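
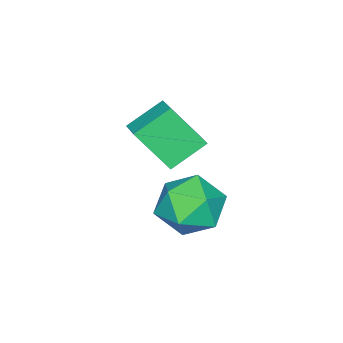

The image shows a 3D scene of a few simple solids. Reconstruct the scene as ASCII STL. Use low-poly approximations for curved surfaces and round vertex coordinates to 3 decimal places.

solid 
facet normal 0.139 0.112 0.984
outer loop
vertex -1.561 4.492 -0.712
vertex -2.374 3.667 -0.503
vertex -1.244 3.361 -0.628
endloop
endfacet
facet normal 0.739 0.253 0.624
outer loop
vertex -1.561 4.492 -0.712
vertex -1.244 3.361 -0.628
vertex -0.772 4.044 -1.464
endloop
endfacet
facet normal 0.601 0.782 0.165
outer loop
vertex -1.561 4.492 -0.712
vertex -0.772 4.044 -1.464
vertex -1.612 4.772 -1.855
endloop
endfacet
facet normal -0.084 0.967 0.241
outer loop
vertex -1.561 4.492 -0.712
vertex -1.612 4.772 -1.855
vertex -2.601 4.538 -1.261
endloop
endfacet
facet normal -0.370 0.553 0.746
outer loop
vertex -1.561 4.492 -0.712
vertex -2.601 4.538 -1.261
vertex -2.374 3.667 -0.503
endloop
endfacet
facet normal 0.912 -0.328 0.247
outer loop
vertex -0.772 4.044 -1.464
vertex -1.244 3.361 -0.628
vertex -1.099 2.942 -1.719
endloop
endfacet
facet normal -0.059 -0.555 0.829
outer loop
vertex -1.244 3.361 -0.628
vertex -2.374 3.667 -0.503
vertex -2.088 2.708 -1.125
endloop
endfacet
facet normal -0.881 0.158 0.446
outer loop
vertex -2.374 3.667 -0.503
vertex -2.601 4.538 -1.261
vertex -2.928 3.436 -1.516
endloop
endfacet
facet normal -0.420 0.827 -0.373
outer loop
vertex -2.601 4.538 -1.261
vertex -1.612 4.772 -1.855
vertex -2.456 4.119 -2.352
endloop
endfacet
facet normal 0.689 0.528 -0.497
outer loop
vertex -1.612 4.772 -1.855
vertex -0.772 4.044 -1.464
vertex -1.326 3.813 -2.477
endloop
endfacet
facet normal 0.084 -0.967 -0.241
outer loop
vertex -2.139 2.988 -2.268
vertex -1.099 2.942 -1.719
vertex -2.088 2.708 -1.125
endloop
endfacet
facet normal -0.601 -0.782 -0.165
outer loop
vertex -2.139 2.988 -2.268
vertex -2.088 2.708 -1.125
vertex -2.928 3.436 -1.516
endloop
endfacet
facet normal -0.739 -0.253 -0.624
outer loop
vertex -2.139 2.988 -2.268
vertex -2.928 3.436 -1.516
vertex -2.456 4.119 -2.352
endloop
endfacet
facet normal -0.139 -0.112 -0.984
outer loop
vertex -2.139 2.988 -2.268
vertex -2.456 4.119 -2.352
vertex -1.326 3.813 -2.477
endloop
endfacet
facet normal 0.370 -0.553 -0.746
outer loop
vertex -2.139 2.988 -2.268
vertex -1.326 3.813 -2.477
vertex -1.099 2.942 -1.719
endloop
endfacet
facet normal 0.420 -0.827 0.373
outer loop
vertex -2.088 2.708 -1.125
vertex -1.099 2.942 -1.719
vertex -1.244 3.361 -0.628
endloop
endfacet
facet normal -0.689 -0.528 0.497
outer loop
vertex -2.928 3.436 -1.516
vertex -2.088 2.708 -1.125
vertex -2.374 3.667 -0.503
endloop
endfacet
facet normal -0.912 0.328 -0.247
outer loop
vertex -2.456 4.119 -2.352
vertex -2.928 3.436 -1.516
vertex -2.601 4.538 -1.261
endloop
endfacet
facet normal 0.059 0.555 -0.829
outer loop
vertex -1.326 3.813 -2.477
vertex -2.456 4.119 -2.352
vertex -1.612 4.772 -1.855
endloop
endfacet
facet normal 0.881 -0.158 -0.446
outer loop
vertex -1.099 2.942 -1.719
vertex -1.326 3.813 -2.477
vertex -0.772 4.044 -1.464
endloop
endfacet
facet normal -0.736 0.429 0.524
outer loop
vertex -2.674 2.248 2.061
vertex -2.006 2.961 2.417
vertex -3.045 3.278 0.696
endloop
endfacet
facet normal -0.642 -0.686 -0.343
outer loop
vertex -2.014 2.679 -0.037
vertex -2.674 2.248 2.061
vertex -3.045 3.278 0.696
endloop
endfacet
facet normal -0.737 0.428 0.524
outer loop
vertex -3.045 3.278 0.696
vertex -2.006 2.961 2.417
vertex -2.378 3.991 1.052
endloop
endfacet
facet normal -0.213 0.588 -0.780
outer loop
vertex -2.378 3.991 1.052
vertex -2.014 2.679 -0.037
vertex -3.045 3.278 0.696
endloop
endfacet
facet normal 0.213 -0.589 0.780
outer loop
vertex -2.674 2.248 2.061
vertex -0.975 2.362 1.684
vertex -2.006 2.961 2.417
endloop
endfacet
facet normal -0.642 -0.686 -0.343
outer loop
vertex -1.642 1.649 1.328
vertex -2.674 2.248 2.061
vertex -2.014 2.679 -0.037
endloop
endfacet
facet normal 0.213 -0.588 0.780
outer loop
vertex -1.642 1.649 1.328
vertex -0.975 2.362 1.684
vertex -2.674 2.248 2.061
endloop
endfacet
facet normal 0.642 0.686 0.343
outer loop
vertex -2.006 2.961 2.417
vertex -0.975 2.362 1.684
vertex -2.378 3.991 1.052
endloop
endfacet
facet normal -0.212 0.589 -0.780
outer loop
vertex -1.346 3.392 0.319
vertex -2.014 2.679 -0.037
vertex -2.378 3.991 1.052
endloop
endfacet
facet normal 0.642 0.686 0.343
outer loop
vertex -2.378 3.991 1.052
vertex -0.975 2.362 1.684
vertex -1.346 3.392 0.319
endloop
endfacet
facet normal 0.736 -0.428 -0.524
outer loop
vertex -1.346 3.392 0.319
vertex -1.642 1.649 1.328
vertex -2.014 2.679 -0.037
endloop
endfacet
facet normal 0.737 -0.428 -0.523
outer loop
vertex -0.975 2.362 1.684
vertex -1.642 1.649 1.328
vertex -1.346 3.392 0.319
endloop
endfacet

endsolid


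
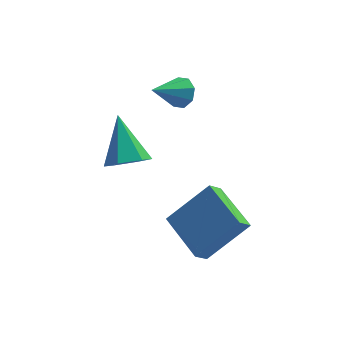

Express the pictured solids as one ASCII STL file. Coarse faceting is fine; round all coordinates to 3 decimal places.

solid 
facet normal 0.162 -0.692 -0.704
outer loop
vertex -0.503 -1.221 0.714
vertex -0.851 -1.797 1.2
vertex -1.319 -1.365 0.668
endloop
endfacet
facet normal -0.134 0.897 -0.422
outer loop
vertex -0.503 -1.221 0.714
vertex -1.319 -1.365 0.668
vertex -1.169 -0.443 2.58
endloop
endfacet
facet normal 0.163 -0.691 -0.704
outer loop
vertex -1.319 -1.365 0.668
vertex -0.851 -1.797 1.2
vertex -1.667 -1.942 1.154
endloop
endfacet
facet normal -0.895 0.426 -0.135
outer loop
vertex -1.319 -1.365 0.668
vertex -1.667 -1.942 1.154
vertex -1.169 -0.443 2.58
endloop
endfacet
facet normal 0.163 -0.691 -0.704
outer loop
vertex -1.667 -1.942 1.154
vertex -0.851 -1.797 1.2
vertex -1.199 -2.374 1.686
endloop
endfacet
facet normal -0.816 -0.232 0.529
outer loop
vertex -1.667 -1.942 1.154
vertex -1.199 -2.374 1.686
vertex -1.169 -0.443 2.58
endloop
endfacet
facet normal 0.163 -0.691 -0.704
outer loop
vertex -1.199 -2.374 1.686
vertex -0.851 -1.797 1.2
vertex -0.383 -2.229 1.732
endloop
endfacet
facet normal 0.024 -0.420 0.907
outer loop
vertex -1.199 -2.374 1.686
vertex -0.383 -2.229 1.732
vertex -1.169 -0.443 2.58
endloop
endfacet
facet normal 0.162 -0.692 -0.704
outer loop
vertex -0.383 -2.229 1.732
vertex -0.851 -1.797 1.2
vertex -0.035 -1.653 1.246
endloop
endfacet
facet normal 0.783 0.050 0.620
outer loop
vertex -0.383 -2.229 1.732
vertex -0.035 -1.653 1.246
vertex -1.169 -0.443 2.58
endloop
endfacet
facet normal 0.162 -0.692 -0.704
outer loop
vertex -0.035 -1.653 1.246
vertex -0.851 -1.797 1.2
vertex -0.503 -1.221 0.714
endloop
endfacet
facet normal 0.704 0.709 -0.044
outer loop
vertex -0.035 -1.653 1.246
vertex -0.503 -1.221 0.714
vertex -1.169 -0.443 2.58
endloop
endfacet
facet normal 0.712 0.472 -0.520
outer loop
vertex 1.437 0.799 2.225
vertex 1.053 1.348 2.198
vertex 1.517 1.114 2.621
endloop
endfacet
facet normal 0.355 -0.765 0.537
outer loop
vertex 1.437 0.799 2.225
vertex 1.517 1.114 2.621
vertex 0.007 0.652 2.962
endloop
endfacet
facet normal 0.712 0.473 -0.519
outer loop
vertex 1.517 1.114 2.621
vertex 1.053 1.348 2.198
vertex 1.325 1.566 2.77
endloop
endfacet
facet normal 0.272 -0.195 0.942
outer loop
vertex 1.517 1.114 2.621
vertex 1.325 1.566 2.77
vertex 0.007 0.652 2.962
endloop
endfacet
facet normal 0.712 0.473 -0.519
outer loop
vertex 1.325 1.566 2.77
vertex 1.053 1.348 2.198
vertex 0.974 1.89 2.584
endloop
endfacet
facet normal -0.132 0.382 0.915
outer loop
vertex 1.325 1.566 2.77
vertex 0.974 1.89 2.584
vertex 0.007 0.652 2.962
endloop
endfacet
facet normal 0.712 0.473 -0.519
outer loop
vertex 0.974 1.89 2.584
vertex 1.053 1.348 2.198
vertex 0.669 1.896 2.171
endloop
endfacet
facet normal -0.621 0.628 0.468
outer loop
vertex 0.974 1.89 2.584
vertex 0.669 1.896 2.171
vertex 0.007 0.652 2.962
endloop
endfacet
facet normal 0.711 0.473 -0.520
outer loop
vertex 0.669 1.896 2.171
vertex 1.053 1.348 2.198
vertex 0.589 1.581 1.775
endloop
endfacet
facet normal -0.908 0.398 -0.133
outer loop
vertex 0.669 1.896 2.171
vertex 0.589 1.581 1.775
vertex 0.007 0.652 2.962
endloop
endfacet
facet normal 0.711 0.473 -0.520
outer loop
vertex 0.589 1.581 1.775
vertex 1.053 1.348 2.198
vertex 0.781 1.129 1.626
endloop
endfacet
facet normal -0.824 -0.172 -0.539
outer loop
vertex 0.589 1.581 1.775
vertex 0.781 1.129 1.626
vertex 0.007 0.652 2.962
endloop
endfacet
facet normal 0.712 0.472 -0.519
outer loop
vertex 0.781 1.129 1.626
vertex 1.053 1.348 2.198
vertex 1.132 0.805 1.813
endloop
endfacet
facet normal -0.420 -0.750 -0.511
outer loop
vertex 0.781 1.129 1.626
vertex 1.132 0.805 1.813
vertex 0.007 0.652 2.962
endloop
endfacet
facet normal 0.712 0.472 -0.520
outer loop
vertex 1.132 0.805 1.813
vertex 1.053 1.348 2.198
vertex 1.437 0.799 2.225
endloop
endfacet
facet normal 0.069 -0.995 -0.065
outer loop
vertex 1.132 0.805 1.813
vertex 1.437 0.799 2.225
vertex 0.007 0.652 2.962
endloop
endfacet
facet normal -0.711 -0.202 -0.673
outer loop
vertex 1.346 -3.689 -2.26
vertex 0.416 -2.007 -1.783
vertex 1.764 -3.299 -2.819
endloop
endfacet
facet normal 0.470 -0.849 -0.241
outer loop
vertex 3.264 -2.873 -1.397
vertex 1.346 -3.689 -2.26
vertex 1.764 -3.299 -2.819
endloop
endfacet
facet normal -0.711 -0.202 -0.673
outer loop
vertex 1.764 -3.299 -2.819
vertex 0.416 -2.007 -1.783
vertex 0.834 -1.617 -2.342
endloop
endfacet
facet normal 0.524 0.488 -0.699
outer loop
vertex 0.834 -1.617 -2.342
vertex 3.264 -2.873 -1.397
vertex 1.764 -3.299 -2.819
endloop
endfacet
facet normal -0.524 -0.488 0.699
outer loop
vertex 1.346 -3.689 -2.26
vertex 1.916 -1.581 -0.361
vertex 0.416 -2.007 -1.783
endloop
endfacet
facet normal 0.470 -0.849 -0.241
outer loop
vertex 2.846 -3.263 -0.838
vertex 1.346 -3.689 -2.26
vertex 3.264 -2.873 -1.397
endloop
endfacet
facet normal -0.524 -0.488 0.699
outer loop
vertex 2.846 -3.263 -0.838
vertex 1.916 -1.581 -0.361
vertex 1.346 -3.689 -2.26
endloop
endfacet
facet normal -0.470 0.849 0.241
outer loop
vertex 0.416 -2.007 -1.783
vertex 1.916 -1.581 -0.361
vertex 0.834 -1.617 -2.342
endloop
endfacet
facet normal 0.524 0.488 -0.699
outer loop
vertex 2.334 -1.191 -0.92
vertex 3.264 -2.873 -1.397
vertex 0.834 -1.617 -2.342
endloop
endfacet
facet normal -0.470 0.849 0.241
outer loop
vertex 0.834 -1.617 -2.342
vertex 1.916 -1.581 -0.361
vertex 2.334 -1.191 -0.92
endloop
endfacet
facet normal 0.711 0.202 0.673
outer loop
vertex 2.334 -1.191 -0.92
vertex 2.846 -3.263 -0.838
vertex 3.264 -2.873 -1.397
endloop
endfacet
facet normal 0.711 0.202 0.673
outer loop
vertex 1.916 -1.581 -0.361
vertex 2.846 -3.263 -0.838
vertex 2.334 -1.191 -0.92
endloop
endfacet

endsolid


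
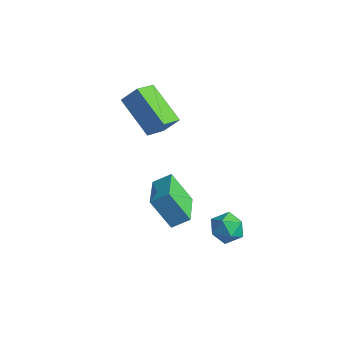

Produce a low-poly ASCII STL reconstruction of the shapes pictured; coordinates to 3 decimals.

solid 
facet normal -0.525 -0.384 -0.760
outer loop
vertex -1.706 2.045 1.347
vertex -3.271 2.232 2.334
vertex -1.837 2.991 0.96
endloop
endfacet
facet normal 0.842 -0.101 -0.531
outer loop
vertex -1.349 3.348 1.666
vertex -1.706 2.045 1.347
vertex -1.837 2.991 0.96
endloop
endfacet
facet normal -0.525 -0.384 -0.760
outer loop
vertex -1.837 2.991 0.96
vertex -3.271 2.232 2.334
vertex -3.402 3.178 1.947
endloop
endfacet
facet normal -0.127 0.918 -0.376
outer loop
vertex -3.402 3.178 1.947
vertex -1.349 3.348 1.666
vertex -1.837 2.991 0.96
endloop
endfacet
facet normal 0.127 -0.918 0.376
outer loop
vertex -1.706 2.045 1.347
vertex -2.783 2.589 3.04
vertex -3.271 2.232 2.334
endloop
endfacet
facet normal 0.842 -0.101 -0.531
outer loop
vertex -1.218 2.402 2.053
vertex -1.706 2.045 1.347
vertex -1.349 3.348 1.666
endloop
endfacet
facet normal 0.127 -0.918 0.376
outer loop
vertex -1.218 2.402 2.053
vertex -2.783 2.589 3.04
vertex -1.706 2.045 1.347
endloop
endfacet
facet normal -0.842 0.101 0.531
outer loop
vertex -3.271 2.232 2.334
vertex -2.783 2.589 3.04
vertex -3.402 3.178 1.947
endloop
endfacet
facet normal -0.127 0.918 -0.376
outer loop
vertex -2.914 3.535 2.653
vertex -1.349 3.348 1.666
vertex -3.402 3.178 1.947
endloop
endfacet
facet normal -0.842 0.101 0.531
outer loop
vertex -3.402 3.178 1.947
vertex -2.783 2.589 3.04
vertex -2.914 3.535 2.653
endloop
endfacet
facet normal 0.525 0.384 0.760
outer loop
vertex -2.914 3.535 2.653
vertex -1.218 2.402 2.053
vertex -1.349 3.348 1.666
endloop
endfacet
facet normal 0.525 0.384 0.760
outer loop
vertex -2.783 2.589 3.04
vertex -1.218 2.402 2.053
vertex -2.914 3.535 2.653
endloop
endfacet
facet normal -0.510 -0.230 0.829
outer loop
vertex -0.347 1.789 -1.028
vertex -1.456 3.018 -1.369
vertex -0.803 1.259 -1.456
endloop
endfacet
facet normal 0.656 -0.727 0.201
outer loop
vertex -0.044 1.602 -2.691
vertex -0.347 1.789 -1.028
vertex -0.803 1.259 -1.456
endloop
endfacet
facet normal -0.510 -0.230 0.829
outer loop
vertex -0.803 1.259 -1.456
vertex -1.456 3.018 -1.369
vertex -1.912 2.488 -1.797
endloop
endfacet
facet normal -0.556 -0.647 -0.522
outer loop
vertex -1.912 2.488 -1.797
vertex -0.044 1.602 -2.691
vertex -0.803 1.259 -1.456
endloop
endfacet
facet normal 0.556 0.647 0.522
outer loop
vertex -0.347 1.789 -1.028
vertex -0.697 3.361 -2.604
vertex -1.456 3.018 -1.369
endloop
endfacet
facet normal 0.656 -0.727 0.201
outer loop
vertex 0.412 2.132 -2.263
vertex -0.347 1.789 -1.028
vertex -0.044 1.602 -2.691
endloop
endfacet
facet normal 0.556 0.647 0.522
outer loop
vertex 0.412 2.132 -2.263
vertex -0.697 3.361 -2.604
vertex -0.347 1.789 -1.028
endloop
endfacet
facet normal -0.656 0.727 -0.201
outer loop
vertex -1.456 3.018 -1.369
vertex -0.697 3.361 -2.604
vertex -1.912 2.488 -1.797
endloop
endfacet
facet normal -0.556 -0.647 -0.522
outer loop
vertex -1.153 2.831 -3.032
vertex -0.044 1.602 -2.691
vertex -1.912 2.488 -1.797
endloop
endfacet
facet normal -0.656 0.727 -0.201
outer loop
vertex -1.912 2.488 -1.797
vertex -0.697 3.361 -2.604
vertex -1.153 2.831 -3.032
endloop
endfacet
facet normal 0.510 0.230 -0.829
outer loop
vertex -1.153 2.831 -3.032
vertex 0.412 2.132 -2.263
vertex -0.044 1.602 -2.691
endloop
endfacet
facet normal 0.510 0.230 -0.829
outer loop
vertex -0.697 3.361 -2.604
vertex 0.412 2.132 -2.263
vertex -1.153 2.831 -3.032
endloop
endfacet
facet normal -0.860 0.322 0.397
outer loop
vertex 1.061 3.17 -2.518
vertex 1.024 2.57 -2.112
vertex 1.362 3.16 -1.858
endloop
endfacet
facet normal -0.441 0.871 0.215
outer loop
vertex 1.061 3.17 -2.518
vertex 1.362 3.16 -1.858
vertex 1.711 3.473 -2.411
endloop
endfacet
facet normal -0.303 0.821 -0.484
outer loop
vertex 1.061 3.17 -2.518
vertex 1.711 3.473 -2.411
vertex 1.589 3.077 -3.007
endloop
endfacet
facet normal -0.636 0.242 -0.733
outer loop
vertex 1.061 3.17 -2.518
vertex 1.589 3.077 -3.007
vertex 1.164 2.519 -2.822
endloop
endfacet
facet normal -0.980 -0.067 -0.188
outer loop
vertex 1.061 3.17 -2.518
vertex 1.164 2.519 -2.822
vertex 1.024 2.57 -2.112
endloop
endfacet
facet normal 0.175 0.805 0.566
outer loop
vertex 1.711 3.473 -2.411
vertex 1.362 3.16 -1.858
vertex 2.076 3.061 -1.938
endloop
endfacet
facet normal -0.502 -0.083 0.861
outer loop
vertex 1.362 3.16 -1.858
vertex 1.024 2.57 -2.112
vertex 1.651 2.503 -1.753
endloop
endfacet
facet normal -0.695 -0.714 -0.086
outer loop
vertex 1.024 2.57 -2.112
vertex 1.164 2.519 -2.822
vertex 1.529 2.107 -2.349
endloop
endfacet
facet normal -0.138 -0.215 -0.967
outer loop
vertex 1.164 2.519 -2.822
vertex 1.589 3.077 -3.007
vertex 1.878 2.42 -2.902
endloop
endfacet
facet normal 0.399 0.724 -0.563
outer loop
vertex 1.589 3.077 -3.007
vertex 1.711 3.473 -2.411
vertex 2.216 3.01 -2.648
endloop
endfacet
facet normal 0.636 -0.242 0.733
outer loop
vertex 2.179 2.41 -2.242
vertex 2.076 3.061 -1.938
vertex 1.651 2.503 -1.753
endloop
endfacet
facet normal 0.303 -0.821 0.484
outer loop
vertex 2.179 2.41 -2.242
vertex 1.651 2.503 -1.753
vertex 1.529 2.107 -2.349
endloop
endfacet
facet normal 0.441 -0.871 -0.215
outer loop
vertex 2.179 2.41 -2.242
vertex 1.529 2.107 -2.349
vertex 1.878 2.42 -2.902
endloop
endfacet
facet normal 0.860 -0.322 -0.397
outer loop
vertex 2.179 2.41 -2.242
vertex 1.878 2.42 -2.902
vertex 2.216 3.01 -2.648
endloop
endfacet
facet normal 0.980 0.067 0.188
outer loop
vertex 2.179 2.41 -2.242
vertex 2.216 3.01 -2.648
vertex 2.076 3.061 -1.938
endloop
endfacet
facet normal 0.138 0.215 0.967
outer loop
vertex 1.651 2.503 -1.753
vertex 2.076 3.061 -1.938
vertex 1.362 3.16 -1.858
endloop
endfacet
facet normal -0.399 -0.724 0.563
outer loop
vertex 1.529 2.107 -2.349
vertex 1.651 2.503 -1.753
vertex 1.024 2.57 -2.112
endloop
endfacet
facet normal -0.175 -0.805 -0.566
outer loop
vertex 1.878 2.42 -2.902
vertex 1.529 2.107 -2.349
vertex 1.164 2.519 -2.822
endloop
endfacet
facet normal 0.502 0.083 -0.861
outer loop
vertex 2.216 3.01 -2.648
vertex 1.878 2.42 -2.902
vertex 1.589 3.077 -3.007
endloop
endfacet
facet normal 0.695 0.714 0.086
outer loop
vertex 2.076 3.061 -1.938
vertex 2.216 3.01 -2.648
vertex 1.711 3.473 -2.411
endloop
endfacet

endsolid


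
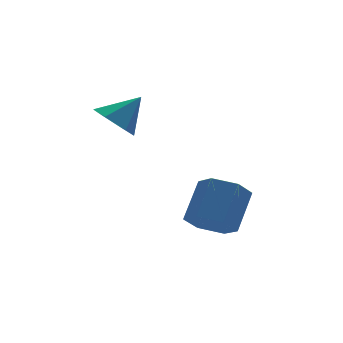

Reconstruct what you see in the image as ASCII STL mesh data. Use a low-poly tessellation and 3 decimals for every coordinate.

solid 
facet normal -0.710 -0.017 -0.704
outer loop
vertex -0.814 -0.332 1.161
vertex -1.477 0.125 1.819
vertex -0.876 0.705 1.199
endloop
endfacet
facet normal 0.954 0.068 -0.293
outer loop
vertex -0.814 -0.332 1.161
vertex -0.876 0.705 1.199
vertex -0.283 0.155 3.001
endloop
endfacet
facet normal -0.710 -0.017 -0.704
outer loop
vertex -0.876 0.705 1.199
vertex -1.477 0.125 1.819
vertex -1.539 1.163 1.857
endloop
endfacet
facet normal 0.599 0.799 0.047
outer loop
vertex -0.876 0.705 1.199
vertex -1.539 1.163 1.857
vertex -0.283 0.155 3.001
endloop
endfacet
facet normal -0.710 -0.017 -0.704
outer loop
vertex -1.539 1.163 1.857
vertex -1.477 0.125 1.819
vertex -2.14 0.583 2.477
endloop
endfacet
facet normal -0.019 0.739 0.673
outer loop
vertex -1.539 1.163 1.857
vertex -2.14 0.583 2.477
vertex -0.283 0.155 3.001
endloop
endfacet
facet normal -0.710 -0.017 -0.704
outer loop
vertex -2.14 0.583 2.477
vertex -1.477 0.125 1.819
vertex -2.077 -0.455 2.439
endloop
endfacet
facet normal -0.282 -0.052 0.958
outer loop
vertex -2.14 0.583 2.477
vertex -2.077 -0.455 2.439
vertex -0.283 0.155 3.001
endloop
endfacet
facet normal -0.710 -0.017 -0.704
outer loop
vertex -2.077 -0.455 2.439
vertex -1.477 0.125 1.819
vertex -1.414 -0.912 1.781
endloop
endfacet
facet normal 0.073 -0.783 0.617
outer loop
vertex -2.077 -0.455 2.439
vertex -1.414 -0.912 1.781
vertex -0.283 0.155 3.001
endloop
endfacet
facet normal -0.710 -0.017 -0.704
outer loop
vertex -1.414 -0.912 1.781
vertex -1.477 0.125 1.819
vertex -0.814 -0.332 1.161
endloop
endfacet
facet normal 0.691 -0.723 -0.008
outer loop
vertex -1.414 -0.912 1.781
vertex -0.814 -0.332 1.161
vertex -0.283 0.155 3.001
endloop
endfacet
facet normal -0.533 -0.456 -0.713
outer loop
vertex 1.727 -3.204 -3.525
vertex 0.981 -3.49 -2.784
vertex 0.885 -2.544 -3.317
endloop
endfacet
facet normal 0.345 0.652 -0.675
outer loop
vertex 1.727 -3.204 -3.525
vertex 0.885 -2.544 -3.317
vertex 2.825 -2.265 -2.057
endloop
endfacet
facet normal 0.345 0.652 -0.675
outer loop
vertex 2.825 -2.265 -2.057
vertex 0.885 -2.544 -3.317
vertex 1.983 -1.605 -1.849
endloop
endfacet
facet normal 0.533 0.456 0.712
outer loop
vertex 2.825 -2.265 -2.057
vertex 1.983 -1.605 -1.849
vertex 2.079 -2.55 -1.316
endloop
endfacet
facet normal -0.533 -0.456 -0.713
outer loop
vertex 0.885 -2.544 -3.317
vertex 0.981 -3.49 -2.784
vertex 0.138 -2.83 -2.576
endloop
endfacet
facet normal -0.497 0.851 -0.173
outer loop
vertex 0.885 -2.544 -3.317
vertex 0.138 -2.83 -2.576
vertex 1.983 -1.605 -1.849
endloop
endfacet
facet normal -0.497 0.851 -0.172
outer loop
vertex 1.983 -1.605 -1.849
vertex 0.138 -2.83 -2.576
vertex 1.237 -1.891 -1.108
endloop
endfacet
facet normal 0.533 0.456 0.713
outer loop
vertex 1.983 -1.605 -1.849
vertex 1.237 -1.891 -1.108
vertex 2.079 -2.55 -1.316
endloop
endfacet
facet normal -0.533 -0.456 -0.712
outer loop
vertex 0.138 -2.83 -2.576
vertex 0.981 -3.49 -2.784
vertex 0.235 -3.775 -2.043
endloop
endfacet
facet normal -0.841 0.198 0.503
outer loop
vertex 0.138 -2.83 -2.576
vertex 0.235 -3.775 -2.043
vertex 1.237 -1.891 -1.108
endloop
endfacet
facet normal -0.841 0.198 0.503
outer loop
vertex 1.237 -1.891 -1.108
vertex 0.235 -3.775 -2.043
vertex 1.333 -2.836 -0.575
endloop
endfacet
facet normal 0.533 0.456 0.713
outer loop
vertex 1.237 -1.891 -1.108
vertex 1.333 -2.836 -0.575
vertex 2.079 -2.55 -1.316
endloop
endfacet
facet normal -0.533 -0.456 -0.712
outer loop
vertex 0.235 -3.775 -2.043
vertex 0.981 -3.49 -2.784
vertex 1.077 -4.435 -2.251
endloop
endfacet
facet normal -0.345 -0.652 0.675
outer loop
vertex 0.235 -3.775 -2.043
vertex 1.077 -4.435 -2.251
vertex 1.333 -2.836 -0.575
endloop
endfacet
facet normal -0.345 -0.652 0.675
outer loop
vertex 1.333 -2.836 -0.575
vertex 1.077 -4.435 -2.251
vertex 2.175 -3.496 -0.783
endloop
endfacet
facet normal 0.533 0.456 0.713
outer loop
vertex 1.333 -2.836 -0.575
vertex 2.175 -3.496 -0.783
vertex 2.079 -2.55 -1.316
endloop
endfacet
facet normal -0.533 -0.456 -0.713
outer loop
vertex 1.077 -4.435 -2.251
vertex 0.981 -3.49 -2.784
vertex 1.823 -4.149 -2.992
endloop
endfacet
facet normal 0.497 -0.850 0.172
outer loop
vertex 1.077 -4.435 -2.251
vertex 1.823 -4.149 -2.992
vertex 2.175 -3.496 -0.783
endloop
endfacet
facet normal 0.497 -0.851 0.172
outer loop
vertex 2.175 -3.496 -0.783
vertex 1.823 -4.149 -2.992
vertex 2.922 -3.21 -1.524
endloop
endfacet
facet normal 0.533 0.456 0.713
outer loop
vertex 2.175 -3.496 -0.783
vertex 2.922 -3.21 -1.524
vertex 2.079 -2.55 -1.316
endloop
endfacet
facet normal -0.533 -0.456 -0.713
outer loop
vertex 1.823 -4.149 -2.992
vertex 0.981 -3.49 -2.784
vertex 1.727 -3.204 -3.525
endloop
endfacet
facet normal 0.841 -0.198 -0.503
outer loop
vertex 1.823 -4.149 -2.992
vertex 1.727 -3.204 -3.525
vertex 2.922 -3.21 -1.524
endloop
endfacet
facet normal 0.841 -0.197 -0.503
outer loop
vertex 2.922 -3.21 -1.524
vertex 1.727 -3.204 -3.525
vertex 2.825 -2.265 -2.057
endloop
endfacet
facet normal 0.533 0.456 0.712
outer loop
vertex 2.922 -3.21 -1.524
vertex 2.825 -2.265 -2.057
vertex 2.079 -2.55 -1.316
endloop
endfacet

endsolid


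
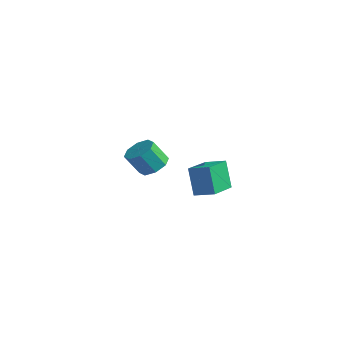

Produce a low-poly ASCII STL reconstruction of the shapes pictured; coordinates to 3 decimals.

solid 
facet normal -0.898 -0.317 -0.304
outer loop
vertex 2.332 -4.938 2.389
vertex 1.835 -2.996 1.836
vertex 3.002 -5.24 0.724
endloop
endfacet
facet normal 0.239 -0.934 0.266
outer loop
vertex 4.125 -4.844 1.104
vertex 2.332 -4.938 2.389
vertex 3.002 -5.24 0.724
endloop
endfacet
facet normal -0.898 -0.317 -0.304
outer loop
vertex 3.002 -5.24 0.724
vertex 1.835 -2.996 1.836
vertex 2.505 -3.298 0.171
endloop
endfacet
facet normal 0.368 -0.166 -0.915
outer loop
vertex 2.505 -3.298 0.171
vertex 4.125 -4.844 1.104
vertex 3.002 -5.24 0.724
endloop
endfacet
facet normal -0.368 0.166 0.915
outer loop
vertex 2.332 -4.938 2.389
vertex 2.958 -2.6 2.216
vertex 1.835 -2.996 1.836
endloop
endfacet
facet normal 0.239 -0.934 0.266
outer loop
vertex 3.455 -4.542 2.769
vertex 2.332 -4.938 2.389
vertex 4.125 -4.844 1.104
endloop
endfacet
facet normal -0.368 0.166 0.915
outer loop
vertex 3.455 -4.542 2.769
vertex 2.958 -2.6 2.216
vertex 2.332 -4.938 2.389
endloop
endfacet
facet normal -0.239 0.934 -0.266
outer loop
vertex 1.835 -2.996 1.836
vertex 2.958 -2.6 2.216
vertex 2.505 -3.298 0.171
endloop
endfacet
facet normal 0.368 -0.166 -0.915
outer loop
vertex 3.628 -2.902 0.551
vertex 4.125 -4.844 1.104
vertex 2.505 -3.298 0.171
endloop
endfacet
facet normal -0.239 0.934 -0.266
outer loop
vertex 2.505 -3.298 0.171
vertex 2.958 -2.6 2.216
vertex 3.628 -2.902 0.551
endloop
endfacet
facet normal 0.898 0.317 0.304
outer loop
vertex 3.628 -2.902 0.551
vertex 3.455 -4.542 2.769
vertex 4.125 -4.844 1.104
endloop
endfacet
facet normal 0.898 0.317 0.304
outer loop
vertex 2.958 -2.6 2.216
vertex 3.455 -4.542 2.769
vertex 3.628 -2.902 0.551
endloop
endfacet
facet normal 0.378 0.382 -0.844
outer loop
vertex -3.026 -0.562 -0.823
vertex -3.575 -1.203 -1.359
vertex -3.714 -0.279 -1.003
endloop
endfacet
facet normal 0.222 0.847 0.483
outer loop
vertex -3.026 -0.562 -0.823
vertex -3.714 -0.279 -1.003
vertex -3.635 -1.176 0.535
endloop
endfacet
facet normal 0.222 0.847 0.483
outer loop
vertex -3.635 -1.176 0.535
vertex -3.714 -0.279 -1.003
vertex -4.323 -0.893 0.355
endloop
endfacet
facet normal -0.378 -0.381 0.844
outer loop
vertex -3.635 -1.176 0.535
vertex -4.323 -0.893 0.355
vertex -4.185 -1.817 -0.001
endloop
endfacet
facet normal 0.379 0.382 -0.843
outer loop
vertex -3.714 -0.279 -1.003
vertex -3.575 -1.203 -1.359
vertex -4.32 -0.537 -1.392
endloop
endfacet
facet normal -0.478 0.861 0.175
outer loop
vertex -3.714 -0.279 -1.003
vertex -4.32 -0.537 -1.392
vertex -4.323 -0.893 0.355
endloop
endfacet
facet normal -0.478 0.861 0.175
outer loop
vertex -4.323 -0.893 0.355
vertex -4.32 -0.537 -1.392
vertex -4.93 -1.151 -0.034
endloop
endfacet
facet normal -0.378 -0.381 0.843
outer loop
vertex -4.323 -0.893 0.355
vertex -4.93 -1.151 -0.034
vertex -4.185 -1.817 -0.001
endloop
endfacet
facet normal 0.378 0.381 -0.844
outer loop
vertex -4.32 -0.537 -1.392
vertex -3.575 -1.203 -1.359
vertex -4.491 -1.185 -1.761
endloop
endfacet
facet normal -0.898 0.371 -0.236
outer loop
vertex -4.32 -0.537 -1.392
vertex -4.491 -1.185 -1.761
vertex -4.93 -1.151 -0.034
endloop
endfacet
facet normal -0.899 0.370 -0.236
outer loop
vertex -4.93 -1.151 -0.034
vertex -4.491 -1.185 -1.761
vertex -5.1 -1.799 -0.404
endloop
endfacet
facet normal -0.379 -0.382 0.843
outer loop
vertex -4.93 -1.151 -0.034
vertex -5.1 -1.799 -0.404
vertex -4.185 -1.817 -0.001
endloop
endfacet
facet normal 0.378 0.381 -0.844
outer loop
vertex -4.491 -1.185 -1.761
vertex -3.575 -1.203 -1.359
vertex -4.125 -1.844 -1.895
endloop
endfacet
facet normal -0.793 -0.337 -0.508
outer loop
vertex -4.491 -1.185 -1.761
vertex -4.125 -1.844 -1.895
vertex -5.1 -1.799 -0.404
endloop
endfacet
facet normal -0.792 -0.338 -0.508
outer loop
vertex -5.1 -1.799 -0.404
vertex -4.125 -1.844 -1.895
vertex -4.734 -2.458 -0.537
endloop
endfacet
facet normal -0.379 -0.381 0.843
outer loop
vertex -5.1 -1.799 -0.404
vertex -4.734 -2.458 -0.537
vertex -4.185 -1.817 -0.001
endloop
endfacet
facet normal 0.378 0.381 -0.844
outer loop
vertex -4.125 -1.844 -1.895
vertex -3.575 -1.203 -1.359
vertex -3.437 -2.127 -1.715
endloop
endfacet
facet normal -0.222 -0.847 -0.483
outer loop
vertex -4.125 -1.844 -1.895
vertex -3.437 -2.127 -1.715
vertex -4.734 -2.458 -0.537
endloop
endfacet
facet normal -0.222 -0.847 -0.483
outer loop
vertex -4.734 -2.458 -0.537
vertex -3.437 -2.127 -1.715
vertex -4.046 -2.741 -0.357
endloop
endfacet
facet normal -0.378 -0.382 0.844
outer loop
vertex -4.734 -2.458 -0.537
vertex -4.046 -2.741 -0.357
vertex -4.185 -1.817 -0.001
endloop
endfacet
facet normal 0.378 0.381 -0.843
outer loop
vertex -3.437 -2.127 -1.715
vertex -3.575 -1.203 -1.359
vertex -2.83 -1.869 -1.326
endloop
endfacet
facet normal 0.478 -0.861 -0.175
outer loop
vertex -3.437 -2.127 -1.715
vertex -2.83 -1.869 -1.326
vertex -4.046 -2.741 -0.357
endloop
endfacet
facet normal 0.478 -0.861 -0.174
outer loop
vertex -4.046 -2.741 -0.357
vertex -2.83 -1.869 -1.326
vertex -3.44 -2.483 0.032
endloop
endfacet
facet normal -0.379 -0.382 0.843
outer loop
vertex -4.046 -2.741 -0.357
vertex -3.44 -2.483 0.032
vertex -4.185 -1.817 -0.001
endloop
endfacet
facet normal 0.379 0.382 -0.843
outer loop
vertex -2.83 -1.869 -1.326
vertex -3.575 -1.203 -1.359
vertex -2.66 -1.221 -0.956
endloop
endfacet
facet normal 0.898 -0.370 0.236
outer loop
vertex -2.83 -1.869 -1.326
vertex -2.66 -1.221 -0.956
vertex -3.44 -2.483 0.032
endloop
endfacet
facet normal 0.898 -0.371 0.235
outer loop
vertex -3.44 -2.483 0.032
vertex -2.66 -1.221 -0.956
vertex -3.269 -1.835 0.401
endloop
endfacet
facet normal -0.378 -0.381 0.844
outer loop
vertex -3.44 -2.483 0.032
vertex -3.269 -1.835 0.401
vertex -4.185 -1.817 -0.001
endloop
endfacet
facet normal 0.379 0.381 -0.843
outer loop
vertex -2.66 -1.221 -0.956
vertex -3.575 -1.203 -1.359
vertex -3.026 -0.562 -0.823
endloop
endfacet
facet normal 0.792 0.337 0.508
outer loop
vertex -2.66 -1.221 -0.956
vertex -3.026 -0.562 -0.823
vertex -3.269 -1.835 0.401
endloop
endfacet
facet normal 0.793 0.337 0.508
outer loop
vertex -3.269 -1.835 0.401
vertex -3.026 -0.562 -0.823
vertex -3.635 -1.176 0.535
endloop
endfacet
facet normal -0.378 -0.381 0.844
outer loop
vertex -3.269 -1.835 0.401
vertex -3.635 -1.176 0.535
vertex -4.185 -1.817 -0.001
endloop
endfacet

endsolid


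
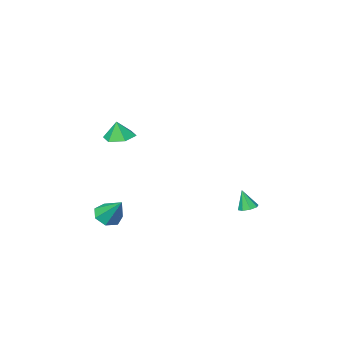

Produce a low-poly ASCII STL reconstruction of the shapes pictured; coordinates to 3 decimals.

solid 
facet normal 0.066 -0.653 -0.754
outer loop
vertex 4.333 -3.102 -3.61
vertex 3.826 -3.667 -3.165
vertex 3.582 -3.038 -3.731
endloop
endfacet
facet normal 0.130 0.943 -0.306
outer loop
vertex 4.333 -3.102 -3.61
vertex 3.582 -3.038 -3.731
vertex 3.694 -2.393 -1.695
endloop
endfacet
facet normal 0.067 -0.653 -0.755
outer loop
vertex 3.582 -3.038 -3.731
vertex 3.826 -3.667 -3.165
vertex 3.014 -3.448 -3.427
endloop
endfacet
facet normal -0.641 0.741 -0.199
outer loop
vertex 3.582 -3.038 -3.731
vertex 3.014 -3.448 -3.427
vertex 3.694 -2.393 -1.695
endloop
endfacet
facet normal 0.068 -0.653 -0.755
outer loop
vertex 3.014 -3.448 -3.427
vertex 3.826 -3.667 -3.165
vertex 3.057 -4.023 -2.926
endloop
endfacet
facet normal -0.948 0.166 0.271
outer loop
vertex 3.014 -3.448 -3.427
vertex 3.057 -4.023 -2.926
vertex 3.694 -2.393 -1.695
endloop
endfacet
facet normal 0.068 -0.653 -0.754
outer loop
vertex 3.057 -4.023 -2.926
vertex 3.826 -3.667 -3.165
vertex 3.679 -4.329 -2.605
endloop
endfacet
facet normal -0.560 -0.349 0.752
outer loop
vertex 3.057 -4.023 -2.926
vertex 3.679 -4.329 -2.605
vertex 3.694 -2.393 -1.695
endloop
endfacet
facet normal 0.067 -0.653 -0.754
outer loop
vertex 3.679 -4.329 -2.605
vertex 3.826 -3.667 -3.165
vertex 4.411 -4.137 -2.706
endloop
endfacet
facet normal 0.230 -0.415 0.880
outer loop
vertex 3.679 -4.329 -2.605
vertex 4.411 -4.137 -2.706
vertex 3.694 -2.393 -1.695
endloop
endfacet
facet normal 0.068 -0.653 -0.755
outer loop
vertex 4.411 -4.137 -2.706
vertex 3.826 -3.667 -3.165
vertex 4.702 -3.59 -3.153
endloop
endfacet
facet normal 0.829 0.016 0.559
outer loop
vertex 4.411 -4.137 -2.706
vertex 4.702 -3.59 -3.153
vertex 3.694 -2.393 -1.695
endloop
endfacet
facet normal 0.068 -0.654 -0.753
outer loop
vertex 4.702 -3.59 -3.153
vertex 3.826 -3.667 -3.165
vertex 4.333 -3.102 -3.61
endloop
endfacet
facet normal 0.783 0.621 0.031
outer loop
vertex 4.702 -3.59 -3.153
vertex 4.333 -3.102 -3.61
vertex 3.694 -2.393 -1.695
endloop
endfacet
facet normal -0.142 0.055 -0.988
outer loop
vertex 3.917 -3.926 2.794
vertex 3.239 -3.289 2.927
vertex 4.13 -3.01 2.814
endloop
endfacet
facet normal 0.867 -0.211 0.452
outer loop
vertex 3.917 -3.926 2.794
vertex 4.13 -3.01 2.814
vertex 3.401 -3.351 4.053
endloop
endfacet
facet normal -0.142 0.055 -0.988
outer loop
vertex 4.13 -3.01 2.814
vertex 3.239 -3.289 2.927
vertex 3.451 -2.373 2.947
endloop
endfacet
facet normal 0.634 0.565 0.528
outer loop
vertex 4.13 -3.01 2.814
vertex 3.451 -2.373 2.947
vertex 3.401 -3.351 4.053
endloop
endfacet
facet normal -0.143 0.055 -0.988
outer loop
vertex 3.451 -2.373 2.947
vertex 3.239 -3.289 2.927
vertex 2.561 -2.652 3.06
endloop
endfacet
facet normal -0.151 0.744 0.651
outer loop
vertex 3.451 -2.373 2.947
vertex 2.561 -2.652 3.06
vertex 3.401 -3.351 4.053
endloop
endfacet
facet normal -0.142 0.056 -0.988
outer loop
vertex 2.561 -2.652 3.06
vertex 3.239 -3.289 2.927
vertex 2.348 -3.567 3.039
endloop
endfacet
facet normal -0.702 0.147 0.697
outer loop
vertex 2.561 -2.652 3.06
vertex 2.348 -3.567 3.039
vertex 3.401 -3.351 4.053
endloop
endfacet
facet normal -0.142 0.055 -0.988
outer loop
vertex 2.348 -3.567 3.039
vertex 3.239 -3.289 2.927
vertex 3.027 -4.204 2.906
endloop
endfacet
facet normal -0.468 -0.629 0.620
outer loop
vertex 2.348 -3.567 3.039
vertex 3.027 -4.204 2.906
vertex 3.401 -3.351 4.053
endloop
endfacet
facet normal -0.142 0.056 -0.988
outer loop
vertex 3.027 -4.204 2.906
vertex 3.239 -3.289 2.927
vertex 3.917 -3.926 2.794
endloop
endfacet
facet normal 0.315 -0.808 0.498
outer loop
vertex 3.027 -4.204 2.906
vertex 3.917 -3.926 2.794
vertex 3.401 -3.351 4.053
endloop
endfacet
facet normal -0.136 0.286 -0.949
outer loop
vertex -3.49 -1.139 -3.769
vertex -4.052 -1.376 -3.76
vertex -3.812 -0.831 -3.63
endloop
endfacet
facet normal 0.708 0.531 0.465
outer loop
vertex -3.49 -1.139 -3.769
vertex -3.812 -0.831 -3.63
vertex -3.868 -1.764 -2.48
endloop
endfacet
facet normal -0.138 0.287 -0.948
outer loop
vertex -3.812 -0.831 -3.63
vertex -4.052 -1.376 -3.76
vertex -4.274 -0.842 -3.566
endloop
endfacet
facet normal 0.069 0.773 0.631
outer loop
vertex -3.812 -0.831 -3.63
vertex -4.274 -0.842 -3.566
vertex -3.868 -1.764 -2.48
endloop
endfacet
facet normal -0.135 0.288 -0.948
outer loop
vertex -4.274 -0.842 -3.566
vertex -4.052 -1.376 -3.76
vertex -4.607 -1.166 -3.617
endloop
endfacet
facet normal -0.583 0.499 0.641
outer loop
vertex -4.274 -0.842 -3.566
vertex -4.607 -1.166 -3.617
vertex -3.868 -1.764 -2.48
endloop
endfacet
facet normal -0.136 0.286 -0.948
outer loop
vertex -4.607 -1.166 -3.617
vertex -4.052 -1.376 -3.76
vertex -4.614 -1.613 -3.751
endloop
endfacet
facet normal -0.862 -0.133 0.490
outer loop
vertex -4.607 -1.166 -3.617
vertex -4.614 -1.613 -3.751
vertex -3.868 -1.764 -2.48
endloop
endfacet
facet normal -0.136 0.285 -0.949
outer loop
vertex -4.614 -1.613 -3.751
vertex -4.052 -1.376 -3.76
vertex -4.292 -1.922 -3.89
endloop
endfacet
facet normal -0.605 -0.750 0.266
outer loop
vertex -4.614 -1.613 -3.751
vertex -4.292 -1.922 -3.89
vertex -3.868 -1.764 -2.48
endloop
endfacet
facet normal -0.139 0.287 -0.948
outer loop
vertex -4.292 -1.922 -3.89
vertex -4.052 -1.376 -3.76
vertex -3.83 -1.91 -3.954
endloop
endfacet
facet normal 0.040 -0.994 0.100
outer loop
vertex -4.292 -1.922 -3.89
vertex -3.83 -1.91 -3.954
vertex -3.868 -1.764 -2.48
endloop
endfacet
facet normal -0.136 0.288 -0.948
outer loop
vertex -3.83 -1.91 -3.954
vertex -4.052 -1.376 -3.76
vertex -3.498 -1.586 -3.903
endloop
endfacet
facet normal 0.689 -0.720 0.089
outer loop
vertex -3.83 -1.91 -3.954
vertex -3.498 -1.586 -3.903
vertex -3.868 -1.764 -2.48
endloop
endfacet
facet normal -0.136 0.287 -0.948
outer loop
vertex -3.498 -1.586 -3.903
vertex -4.052 -1.376 -3.76
vertex -3.49 -1.139 -3.769
endloop
endfacet
facet normal 0.967 -0.089 0.240
outer loop
vertex -3.498 -1.586 -3.903
vertex -3.49 -1.139 -3.769
vertex -3.868 -1.764 -2.48
endloop
endfacet

endsolid


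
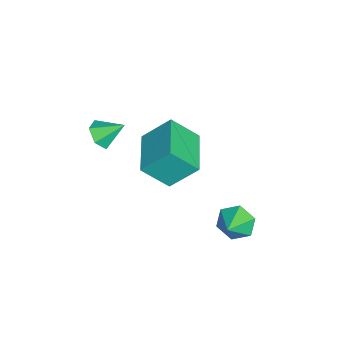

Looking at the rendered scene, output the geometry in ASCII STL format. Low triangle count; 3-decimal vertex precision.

solid 
facet normal 0.044 -0.792 -0.609
outer loop
vertex -1.418 -2.192 3.112
vertex -2.112 -2.101 2.943
vertex -1.601 -1.774 2.555
endloop
endfacet
facet normal 0.843 0.525 0.117
outer loop
vertex -1.418 -2.192 3.112
vertex -1.601 -1.774 2.555
vertex -2.168 -1.119 3.697
endloop
endfacet
facet normal 0.045 -0.792 -0.608
outer loop
vertex -1.601 -1.774 2.555
vertex -2.112 -2.101 2.943
vertex -2.295 -1.683 2.385
endloop
endfacet
facet normal 0.215 0.889 -0.403
outer loop
vertex -1.601 -1.774 2.555
vertex -2.295 -1.683 2.385
vertex -2.168 -1.119 3.697
endloop
endfacet
facet normal 0.045 -0.792 -0.608
outer loop
vertex -2.295 -1.683 2.385
vertex -2.112 -2.101 2.943
vertex -2.806 -2.01 2.773
endloop
endfacet
facet normal -0.648 0.720 -0.247
outer loop
vertex -2.295 -1.683 2.385
vertex -2.806 -2.01 2.773
vertex -2.168 -1.119 3.697
endloop
endfacet
facet normal 0.045 -0.792 -0.609
outer loop
vertex -2.806 -2.01 2.773
vertex -2.112 -2.101 2.943
vertex -2.623 -2.428 3.33
endloop
endfacet
facet normal -0.883 0.186 0.430
outer loop
vertex -2.806 -2.01 2.773
vertex -2.623 -2.428 3.33
vertex -2.168 -1.119 3.697
endloop
endfacet
facet normal 0.045 -0.792 -0.609
outer loop
vertex -2.623 -2.428 3.33
vertex -2.112 -2.101 2.943
vertex -1.929 -2.519 3.5
endloop
endfacet
facet normal -0.256 -0.177 0.950
outer loop
vertex -2.623 -2.428 3.33
vertex -1.929 -2.519 3.5
vertex -2.168 -1.119 3.697
endloop
endfacet
facet normal 0.044 -0.792 -0.609
outer loop
vertex -1.929 -2.519 3.5
vertex -2.112 -2.101 2.943
vertex -1.418 -2.192 3.112
endloop
endfacet
facet normal 0.608 -0.008 0.794
outer loop
vertex -1.929 -2.519 3.5
vertex -1.418 -2.192 3.112
vertex -2.168 -1.119 3.697
endloop
endfacet
facet normal -0.844 0.171 -0.509
outer loop
vertex -1.055 3.397 -2.278
vertex -1.48 3.503 -1.538
vertex -1.111 4.178 -1.923
endloop
endfacet
facet normal 0.896 0.235 -0.376
outer loop
vertex -1.055 3.397 -2.278
vertex -1.111 4.178 -1.923
vertex -0.46 3.297 -0.922
endloop
endfacet
facet normal -0.843 0.170 -0.510
outer loop
vertex -1.111 4.178 -1.923
vertex -1.48 3.503 -1.538
vertex -1.537 4.284 -1.183
endloop
endfacet
facet normal 0.620 0.743 0.251
outer loop
vertex -1.111 4.178 -1.923
vertex -1.537 4.284 -1.183
vertex -0.46 3.297 -0.922
endloop
endfacet
facet normal -0.843 0.170 -0.510
outer loop
vertex -1.537 4.284 -1.183
vertex -1.48 3.503 -1.538
vertex -1.906 3.609 -0.798
endloop
endfacet
facet normal 0.167 0.418 0.893
outer loop
vertex -1.537 4.284 -1.183
vertex -1.906 3.609 -0.798
vertex -0.46 3.297 -0.922
endloop
endfacet
facet normal -0.843 0.171 -0.510
outer loop
vertex -1.906 3.609 -0.798
vertex -1.48 3.503 -1.538
vertex -1.849 2.828 -1.154
endloop
endfacet
facet normal -0.012 -0.415 0.910
outer loop
vertex -1.906 3.609 -0.798
vertex -1.849 2.828 -1.154
vertex -0.46 3.297 -0.922
endloop
endfacet
facet normal -0.843 0.172 -0.509
outer loop
vertex -1.849 2.828 -1.154
vertex -1.48 3.503 -1.538
vertex -1.424 2.722 -1.894
endloop
endfacet
facet normal 0.264 -0.922 0.284
outer loop
vertex -1.849 2.828 -1.154
vertex -1.424 2.722 -1.894
vertex -0.46 3.297 -0.922
endloop
endfacet
facet normal -0.843 0.172 -0.509
outer loop
vertex -1.424 2.722 -1.894
vertex -1.48 3.503 -1.538
vertex -1.055 3.397 -2.278
endloop
endfacet
facet normal 0.718 -0.597 -0.359
outer loop
vertex -1.424 2.722 -1.894
vertex -1.055 3.397 -2.278
vertex -0.46 3.297 -0.922
endloop
endfacet
facet normal -0.989 -0.147 0.016
outer loop
vertex -4.503 0.365 1.881
vertex -4.693 1.525 0.723
vertex -4.344 -0.839 0.649
endloop
endfacet
facet normal 0.115 -0.703 0.702
outer loop
vertex -2.227 -0.525 0.617
vertex -4.503 0.365 1.881
vertex -4.344 -0.839 0.649
endloop
endfacet
facet normal -0.989 -0.146 0.015
outer loop
vertex -4.344 -0.839 0.649
vertex -4.693 1.525 0.723
vertex -4.533 0.321 -0.509
endloop
endfacet
facet normal 0.092 -0.696 -0.712
outer loop
vertex -4.533 0.321 -0.509
vertex -2.227 -0.525 0.617
vertex -4.344 -0.839 0.649
endloop
endfacet
facet normal -0.092 0.696 0.712
outer loop
vertex -4.503 0.365 1.881
vertex -2.576 1.839 0.691
vertex -4.693 1.525 0.723
endloop
endfacet
facet normal 0.115 -0.703 0.702
outer loop
vertex -2.387 0.679 1.849
vertex -4.503 0.365 1.881
vertex -2.227 -0.525 0.617
endloop
endfacet
facet normal -0.092 0.696 0.712
outer loop
vertex -2.387 0.679 1.849
vertex -2.576 1.839 0.691
vertex -4.503 0.365 1.881
endloop
endfacet
facet normal -0.115 0.703 -0.702
outer loop
vertex -4.693 1.525 0.723
vertex -2.576 1.839 0.691
vertex -4.533 0.321 -0.509
endloop
endfacet
facet normal 0.092 -0.696 -0.712
outer loop
vertex -2.417 0.635 -0.541
vertex -2.227 -0.525 0.617
vertex -4.533 0.321 -0.509
endloop
endfacet
facet normal -0.115 0.703 -0.702
outer loop
vertex -4.533 0.321 -0.509
vertex -2.576 1.839 0.691
vertex -2.417 0.635 -0.541
endloop
endfacet
facet normal 0.989 0.147 -0.015
outer loop
vertex -2.417 0.635 -0.541
vertex -2.387 0.679 1.849
vertex -2.227 -0.525 0.617
endloop
endfacet
facet normal 0.989 0.146 -0.015
outer loop
vertex -2.576 1.839 0.691
vertex -2.387 0.679 1.849
vertex -2.417 0.635 -0.541
endloop
endfacet

endsolid


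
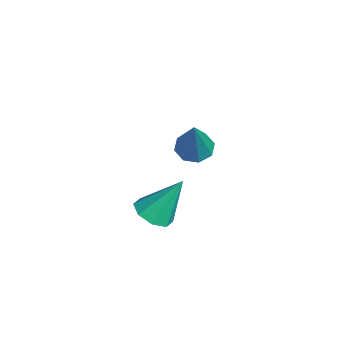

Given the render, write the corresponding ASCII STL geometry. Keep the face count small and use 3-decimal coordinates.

solid 
facet normal -0.045 -0.529 -0.847
outer loop
vertex 3.563 -2.37 -2.255
vertex 2.951 -2.693 -2.021
vertex 3.103 -2.091 -2.405
endloop
endfacet
facet normal 0.544 0.830 -0.123
outer loop
vertex 3.563 -2.37 -2.255
vertex 3.103 -2.091 -2.405
vertex 3.029 -1.767 -0.539
endloop
endfacet
facet normal -0.043 -0.530 -0.847
outer loop
vertex 3.103 -2.091 -2.405
vertex 2.951 -2.693 -2.021
vertex 2.554 -2.165 -2.331
endloop
endfacet
facet normal -0.155 0.972 -0.175
outer loop
vertex 3.103 -2.091 -2.405
vertex 2.554 -2.165 -2.331
vertex 3.029 -1.767 -0.539
endloop
endfacet
facet normal -0.044 -0.530 -0.847
outer loop
vertex 2.554 -2.165 -2.331
vertex 2.951 -2.693 -2.021
vertex 2.238 -2.548 -2.075
endloop
endfacet
facet normal -0.752 0.657 0.054
outer loop
vertex 2.554 -2.165 -2.331
vertex 2.238 -2.548 -2.075
vertex 3.029 -1.767 -0.539
endloop
endfacet
facet normal -0.044 -0.530 -0.847
outer loop
vertex 2.238 -2.548 -2.075
vertex 2.951 -2.693 -2.021
vertex 2.34 -3.016 -1.787
endloop
endfacet
facet normal -0.901 0.068 0.429
outer loop
vertex 2.238 -2.548 -2.075
vertex 2.34 -3.016 -1.787
vertex 3.029 -1.767 -0.539
endloop
endfacet
facet normal -0.045 -0.529 -0.847
outer loop
vertex 2.34 -3.016 -1.787
vertex 2.951 -2.693 -2.021
vertex 2.8 -3.295 -1.637
endloop
endfacet
facet normal -0.511 -0.450 0.732
outer loop
vertex 2.34 -3.016 -1.787
vertex 2.8 -3.295 -1.637
vertex 3.029 -1.767 -0.539
endloop
endfacet
facet normal -0.045 -0.529 -0.847
outer loop
vertex 2.8 -3.295 -1.637
vertex 2.951 -2.693 -2.021
vertex 3.349 -3.222 -1.712
endloop
endfacet
facet normal 0.186 -0.592 0.785
outer loop
vertex 2.8 -3.295 -1.637
vertex 3.349 -3.222 -1.712
vertex 3.029 -1.767 -0.539
endloop
endfacet
facet normal -0.044 -0.529 -0.848
outer loop
vertex 3.349 -3.222 -1.712
vertex 2.951 -2.693 -2.021
vertex 3.665 -2.838 -1.968
endloop
endfacet
facet normal 0.785 -0.275 0.556
outer loop
vertex 3.349 -3.222 -1.712
vertex 3.665 -2.838 -1.968
vertex 3.029 -1.767 -0.539
endloop
endfacet
facet normal -0.045 -0.529 -0.847
outer loop
vertex 3.665 -2.838 -1.968
vertex 2.951 -2.693 -2.021
vertex 3.563 -2.37 -2.255
endloop
endfacet
facet normal 0.932 0.314 0.180
outer loop
vertex 3.665 -2.838 -1.968
vertex 3.563 -2.37 -2.255
vertex 3.029 -1.767 -0.539
endloop
endfacet
facet normal -0.500 0.091 -0.861
outer loop
vertex -0.533 -0.652 -2.584
vertex -1.13 -0.702 -2.243
vertex -0.716 -0.182 -2.428
endloop
endfacet
facet normal 0.904 0.401 -0.148
outer loop
vertex -0.533 -0.652 -2.584
vertex -0.716 -0.182 -2.428
vertex -0.07 -0.898 -0.417
endloop
endfacet
facet normal -0.501 0.092 -0.861
outer loop
vertex -0.716 -0.182 -2.428
vertex -1.13 -0.702 -2.243
vertex -1.141 -0.017 -2.163
endloop
endfacet
facet normal 0.447 0.879 0.169
outer loop
vertex -0.716 -0.182 -2.428
vertex -1.141 -0.017 -2.163
vertex -0.07 -0.898 -0.417
endloop
endfacet
facet normal -0.502 0.092 -0.860
outer loop
vertex -1.141 -0.017 -2.163
vertex -1.13 -0.702 -2.243
vertex -1.56 -0.253 -1.944
endloop
endfacet
facet normal -0.187 0.826 0.532
outer loop
vertex -1.141 -0.017 -2.163
vertex -1.56 -0.253 -1.944
vertex -0.07 -0.898 -0.417
endloop
endfacet
facet normal -0.500 0.094 -0.861
outer loop
vertex -1.56 -0.253 -1.944
vertex -1.13 -0.702 -2.243
vertex -1.728 -0.752 -1.901
endloop
endfacet
facet normal -0.628 0.274 0.728
outer loop
vertex -1.56 -0.253 -1.944
vertex -1.728 -0.752 -1.901
vertex -0.07 -0.898 -0.417
endloop
endfacet
facet normal -0.500 0.093 -0.861
outer loop
vertex -1.728 -0.752 -1.901
vertex -1.13 -0.702 -2.243
vertex -1.545 -1.222 -2.058
endloop
endfacet
facet normal -0.616 -0.455 0.643
outer loop
vertex -1.728 -0.752 -1.901
vertex -1.545 -1.222 -2.058
vertex -0.07 -0.898 -0.417
endloop
endfacet
facet normal -0.500 0.093 -0.861
outer loop
vertex -1.545 -1.222 -2.058
vertex -1.13 -0.702 -2.243
vertex -1.119 -1.387 -2.323
endloop
endfacet
facet normal -0.158 -0.932 0.326
outer loop
vertex -1.545 -1.222 -2.058
vertex -1.119 -1.387 -2.323
vertex -0.07 -0.898 -0.417
endloop
endfacet
facet normal -0.500 0.093 -0.861
outer loop
vertex -1.119 -1.387 -2.323
vertex -1.13 -0.702 -2.243
vertex -0.7 -1.151 -2.541
endloop
endfacet
facet normal 0.476 -0.879 -0.037
outer loop
vertex -1.119 -1.387 -2.323
vertex -0.7 -1.151 -2.541
vertex -0.07 -0.898 -0.417
endloop
endfacet
facet normal -0.500 0.093 -0.861
outer loop
vertex -0.7 -1.151 -2.541
vertex -1.13 -0.702 -2.243
vertex -0.533 -0.652 -2.584
endloop
endfacet
facet normal 0.916 -0.327 -0.233
outer loop
vertex -0.7 -1.151 -2.541
vertex -0.533 -0.652 -2.584
vertex -0.07 -0.898 -0.417
endloop
endfacet

endsolid


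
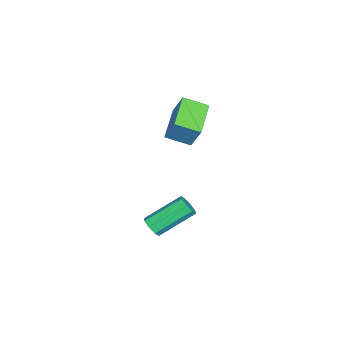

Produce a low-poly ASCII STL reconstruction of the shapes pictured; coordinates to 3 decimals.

solid 
facet normal 0.437 -0.715 -0.546
outer loop
vertex 2.824 -3.836 -3.824
vertex 2.558 -4.263 -3.478
vertex 2.407 -3.965 -3.989
endloop
endfacet
facet normal 0.102 0.643 -0.759
outer loop
vertex 2.824 -3.836 -3.824
vertex 2.407 -3.965 -3.989
vertex 1.868 -2.271 -2.627
endloop
endfacet
facet normal 0.103 0.643 -0.759
outer loop
vertex 1.868 -2.271 -2.627
vertex 2.407 -3.965 -3.989
vertex 1.451 -2.399 -2.792
endloop
endfacet
facet normal -0.436 0.715 0.547
outer loop
vertex 1.868 -2.271 -2.627
vertex 1.451 -2.399 -2.792
vertex 1.602 -2.697 -2.282
endloop
endfacet
facet normal 0.436 -0.715 -0.546
outer loop
vertex 2.407 -3.965 -3.989
vertex 2.558 -4.263 -3.478
vertex 2.078 -4.268 -3.855
endloop
endfacet
facet normal -0.560 0.260 -0.787
outer loop
vertex 2.407 -3.965 -3.989
vertex 2.078 -4.268 -3.855
vertex 1.451 -2.399 -2.792
endloop
endfacet
facet normal -0.560 0.259 -0.787
outer loop
vertex 1.451 -2.399 -2.792
vertex 2.078 -4.268 -3.855
vertex 1.122 -2.703 -2.658
endloop
endfacet
facet normal -0.437 0.714 0.547
outer loop
vertex 1.451 -2.399 -2.792
vertex 1.122 -2.703 -2.658
vertex 1.602 -2.697 -2.282
endloop
endfacet
facet normal 0.436 -0.716 -0.546
outer loop
vertex 2.078 -4.268 -3.855
vertex 2.558 -4.263 -3.478
vertex 2.03 -4.568 -3.5
endloop
endfacet
facet normal -0.894 -0.276 -0.354
outer loop
vertex 2.078 -4.268 -3.855
vertex 2.03 -4.568 -3.5
vertex 1.122 -2.703 -2.658
endloop
endfacet
facet normal -0.894 -0.276 -0.353
outer loop
vertex 1.122 -2.703 -2.658
vertex 2.03 -4.568 -3.5
vertex 1.075 -3.003 -2.304
endloop
endfacet
facet normal -0.437 0.714 0.547
outer loop
vertex 1.122 -2.703 -2.658
vertex 1.075 -3.003 -2.304
vertex 1.602 -2.697 -2.282
endloop
endfacet
facet normal 0.436 -0.715 -0.547
outer loop
vertex 2.03 -4.568 -3.5
vertex 2.558 -4.263 -3.478
vertex 2.292 -4.689 -3.133
endloop
endfacet
facet normal -0.704 -0.650 0.288
outer loop
vertex 2.03 -4.568 -3.5
vertex 2.292 -4.689 -3.133
vertex 1.075 -3.003 -2.304
endloop
endfacet
facet normal -0.705 -0.649 0.286
outer loop
vertex 1.075 -3.003 -2.304
vertex 2.292 -4.689 -3.133
vertex 1.336 -3.124 -1.936
endloop
endfacet
facet normal -0.438 0.715 0.545
outer loop
vertex 1.075 -3.003 -2.304
vertex 1.336 -3.124 -1.936
vertex 1.602 -2.697 -2.282
endloop
endfacet
facet normal 0.436 -0.715 -0.547
outer loop
vertex 2.292 -4.689 -3.133
vertex 2.558 -4.263 -3.478
vertex 2.709 -4.561 -2.968
endloop
endfacet
facet normal -0.103 -0.643 0.759
outer loop
vertex 2.292 -4.689 -3.133
vertex 2.709 -4.561 -2.968
vertex 1.336 -3.124 -1.936
endloop
endfacet
facet normal -0.102 -0.643 0.759
outer loop
vertex 1.336 -3.124 -1.936
vertex 2.709 -4.561 -2.968
vertex 1.753 -2.995 -1.771
endloop
endfacet
facet normal -0.437 0.715 0.546
outer loop
vertex 1.336 -3.124 -1.936
vertex 1.753 -2.995 -1.771
vertex 1.602 -2.697 -2.282
endloop
endfacet
facet normal 0.437 -0.714 -0.547
outer loop
vertex 2.709 -4.561 -2.968
vertex 2.558 -4.263 -3.478
vertex 3.038 -4.257 -3.102
endloop
endfacet
facet normal 0.560 -0.259 0.787
outer loop
vertex 2.709 -4.561 -2.968
vertex 3.038 -4.257 -3.102
vertex 1.753 -2.995 -1.771
endloop
endfacet
facet normal 0.560 -0.260 0.787
outer loop
vertex 1.753 -2.995 -1.771
vertex 3.038 -4.257 -3.102
vertex 2.082 -2.692 -1.905
endloop
endfacet
facet normal -0.436 0.715 0.546
outer loop
vertex 1.753 -2.995 -1.771
vertex 2.082 -2.692 -1.905
vertex 1.602 -2.697 -2.282
endloop
endfacet
facet normal 0.437 -0.714 -0.547
outer loop
vertex 3.038 -4.257 -3.102
vertex 2.558 -4.263 -3.478
vertex 3.085 -3.957 -3.456
endloop
endfacet
facet normal 0.894 0.276 0.353
outer loop
vertex 3.038 -4.257 -3.102
vertex 3.085 -3.957 -3.456
vertex 2.082 -2.692 -1.905
endloop
endfacet
facet normal 0.894 0.275 0.354
outer loop
vertex 2.082 -2.692 -1.905
vertex 3.085 -3.957 -3.456
vertex 2.13 -2.392 -2.26
endloop
endfacet
facet normal -0.436 0.716 0.546
outer loop
vertex 2.082 -2.692 -1.905
vertex 2.13 -2.392 -2.26
vertex 1.602 -2.697 -2.282
endloop
endfacet
facet normal 0.438 -0.715 -0.545
outer loop
vertex 3.085 -3.957 -3.456
vertex 2.558 -4.263 -3.478
vertex 2.824 -3.836 -3.824
endloop
endfacet
facet normal 0.705 0.649 -0.286
outer loop
vertex 3.085 -3.957 -3.456
vertex 2.824 -3.836 -3.824
vertex 2.13 -2.392 -2.26
endloop
endfacet
facet normal 0.703 0.650 -0.288
outer loop
vertex 2.13 -2.392 -2.26
vertex 2.824 -3.836 -3.824
vertex 1.868 -2.271 -2.627
endloop
endfacet
facet normal -0.436 0.715 0.547
outer loop
vertex 2.13 -2.392 -2.26
vertex 1.868 -2.271 -2.627
vertex 1.602 -2.697 -2.282
endloop
endfacet
facet normal -0.958 -0.028 0.286
outer loop
vertex -0.347 -3.458 3.945
vertex -0.529 -2.224 3.454
vertex -0.719 -4.03 2.643
endloop
endfacet
facet normal 0.136 -0.921 0.366
outer loop
vertex 1.149 -3.976 2.086
vertex -0.347 -3.458 3.945
vertex -0.719 -4.03 2.643
endloop
endfacet
facet normal -0.958 -0.028 0.286
outer loop
vertex -0.719 -4.03 2.643
vertex -0.529 -2.224 3.454
vertex -0.901 -2.797 2.153
endloop
endfacet
facet normal -0.253 -0.389 -0.886
outer loop
vertex -0.901 -2.797 2.153
vertex 1.149 -3.976 2.086
vertex -0.719 -4.03 2.643
endloop
endfacet
facet normal 0.253 0.390 0.886
outer loop
vertex -0.347 -3.458 3.945
vertex 1.339 -2.17 2.897
vertex -0.529 -2.224 3.454
endloop
endfacet
facet normal 0.137 -0.920 0.366
outer loop
vertex 1.521 -3.403 3.387
vertex -0.347 -3.458 3.945
vertex 1.149 -3.976 2.086
endloop
endfacet
facet normal 0.253 0.389 0.886
outer loop
vertex 1.521 -3.403 3.387
vertex 1.339 -2.17 2.897
vertex -0.347 -3.458 3.945
endloop
endfacet
facet normal -0.136 0.920 -0.367
outer loop
vertex -0.529 -2.224 3.454
vertex 1.339 -2.17 2.897
vertex -0.901 -2.797 2.153
endloop
endfacet
facet normal -0.253 -0.390 -0.886
outer loop
vertex 0.967 -2.742 1.595
vertex 1.149 -3.976 2.086
vertex -0.901 -2.797 2.153
endloop
endfacet
facet normal -0.136 0.921 -0.366
outer loop
vertex -0.901 -2.797 2.153
vertex 1.339 -2.17 2.897
vertex 0.967 -2.742 1.595
endloop
endfacet
facet normal 0.958 0.027 -0.286
outer loop
vertex 0.967 -2.742 1.595
vertex 1.521 -3.403 3.387
vertex 1.149 -3.976 2.086
endloop
endfacet
facet normal 0.958 0.028 -0.286
outer loop
vertex 1.339 -2.17 2.897
vertex 1.521 -3.403 3.387
vertex 0.967 -2.742 1.595
endloop
endfacet

endsolid


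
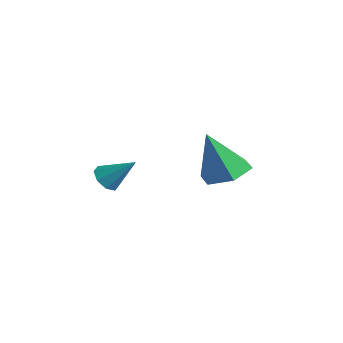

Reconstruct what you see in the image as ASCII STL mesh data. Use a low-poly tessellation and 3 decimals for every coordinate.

solid 
facet normal -0.597 -0.441 -0.670
outer loop
vertex -0.611 -1.509 2.697
vertex -1.085 -1.132 2.871
vertex -0.626 -1.1 2.441
endloop
endfacet
facet normal 0.966 -0.111 -0.234
outer loop
vertex -0.611 -1.509 2.697
vertex -0.626 -1.1 2.441
vertex -0.215 -0.488 3.849
endloop
endfacet
facet normal -0.597 -0.442 -0.670
outer loop
vertex -0.626 -1.1 2.441
vertex -1.085 -1.132 2.871
vertex -0.91 -0.711 2.437
endloop
endfacet
facet normal 0.727 0.526 -0.441
outer loop
vertex -0.626 -1.1 2.441
vertex -0.91 -0.711 2.437
vertex -0.215 -0.488 3.849
endloop
endfacet
facet normal -0.596 -0.443 -0.670
outer loop
vertex -0.91 -0.711 2.437
vertex -1.085 -1.132 2.871
vertex -1.297 -0.568 2.687
endloop
endfacet
facet normal 0.193 0.950 -0.245
outer loop
vertex -0.91 -0.711 2.437
vertex -1.297 -0.568 2.687
vertex -0.215 -0.488 3.849
endloop
endfacet
facet normal -0.596 -0.443 -0.670
outer loop
vertex -1.297 -0.568 2.687
vertex -1.085 -1.132 2.871
vertex -1.56 -0.756 3.045
endloop
endfacet
facet normal -0.326 0.914 0.241
outer loop
vertex -1.297 -0.568 2.687
vertex -1.56 -0.756 3.045
vertex -0.215 -0.488 3.849
endloop
endfacet
facet normal -0.596 -0.442 -0.670
outer loop
vertex -1.56 -0.756 3.045
vertex -1.085 -1.132 2.871
vertex -1.545 -1.164 3.301
endloop
endfacet
facet normal -0.524 0.439 0.730
outer loop
vertex -1.56 -0.756 3.045
vertex -1.545 -1.164 3.301
vertex -0.215 -0.488 3.849
endloop
endfacet
facet normal -0.596 -0.441 -0.671
outer loop
vertex -1.545 -1.164 3.301
vertex -1.085 -1.132 2.871
vertex -1.261 -1.554 3.305
endloop
endfacet
facet normal -0.286 -0.198 0.938
outer loop
vertex -1.545 -1.164 3.301
vertex -1.261 -1.554 3.305
vertex -0.215 -0.488 3.849
endloop
endfacet
facet normal -0.597 -0.440 -0.670
outer loop
vertex -1.261 -1.554 3.305
vertex -1.085 -1.132 2.871
vertex -0.874 -1.697 3.054
endloop
endfacet
facet normal 0.250 -0.623 0.741
outer loop
vertex -1.261 -1.554 3.305
vertex -0.874 -1.697 3.054
vertex -0.215 -0.488 3.849
endloop
endfacet
facet normal -0.596 -0.440 -0.671
outer loop
vertex -0.874 -1.697 3.054
vertex -1.085 -1.132 2.871
vertex -0.611 -1.509 2.697
endloop
endfacet
facet normal 0.768 -0.587 0.256
outer loop
vertex -0.874 -1.697 3.054
vertex -0.611 -1.509 2.697
vertex -0.215 -0.488 3.849
endloop
endfacet
facet normal 0.256 0.256 -0.932
outer loop
vertex 1.194 2.853 2.331
vertex 0.266 3.306 2.2
vertex 1.066 3.857 2.571
endloop
endfacet
facet normal 0.778 -0.050 0.626
outer loop
vertex 1.194 2.853 2.331
vertex 1.066 3.857 2.571
vertex -0.266 2.774 4.14
endloop
endfacet
facet normal 0.256 0.256 -0.932
outer loop
vertex 1.066 3.857 2.571
vertex 0.266 3.306 2.2
vertex 0.139 4.31 2.441
endloop
endfacet
facet normal 0.242 0.690 0.682
outer loop
vertex 1.066 3.857 2.571
vertex 0.139 4.31 2.441
vertex -0.266 2.774 4.14
endloop
endfacet
facet normal 0.256 0.256 -0.932
outer loop
vertex 0.139 4.31 2.441
vertex 0.266 3.306 2.2
vertex -0.661 3.758 2.07
endloop
endfacet
facet normal -0.639 0.640 0.426
outer loop
vertex 0.139 4.31 2.441
vertex -0.661 3.758 2.07
vertex -0.266 2.774 4.14
endloop
endfacet
facet normal 0.255 0.255 -0.933
outer loop
vertex -0.661 3.758 2.07
vertex 0.266 3.306 2.2
vertex -0.534 2.754 1.83
endloop
endfacet
facet normal -0.982 -0.152 0.115
outer loop
vertex -0.661 3.758 2.07
vertex -0.534 2.754 1.83
vertex -0.266 2.774 4.14
endloop
endfacet
facet normal 0.255 0.255 -0.933
outer loop
vertex -0.534 2.754 1.83
vertex 0.266 3.306 2.2
vertex 0.394 2.302 1.96
endloop
endfacet
facet normal -0.444 -0.894 0.059
outer loop
vertex -0.534 2.754 1.83
vertex 0.394 2.302 1.96
vertex -0.266 2.774 4.14
endloop
endfacet
facet normal 0.256 0.256 -0.932
outer loop
vertex 0.394 2.302 1.96
vertex 0.266 3.306 2.2
vertex 1.194 2.853 2.331
endloop
endfacet
facet normal 0.435 -0.844 0.314
outer loop
vertex 0.394 2.302 1.96
vertex 1.194 2.853 2.331
vertex -0.266 2.774 4.14
endloop
endfacet

endsolid


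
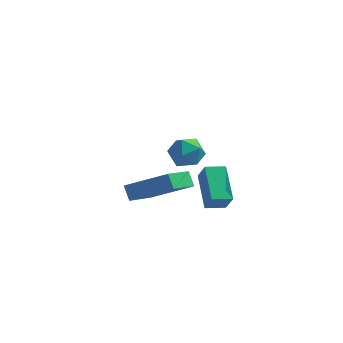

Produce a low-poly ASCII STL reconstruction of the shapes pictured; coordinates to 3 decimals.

solid 
facet normal -0.393 0.393 -0.831
outer loop
vertex -1.347 4.331 -2.207
vertex -0.561 4.828 -2.344
vertex -0.632 2.924 -3.21
endloop
endfacet
facet normal -0.836 -0.529 0.146
outer loop
vertex -0.199 2.492 -2.296
vertex -1.347 4.331 -2.207
vertex -0.632 2.924 -3.21
endloop
endfacet
facet normal -0.393 0.393 -0.831
outer loop
vertex -0.632 2.924 -3.21
vertex -0.561 4.828 -2.344
vertex 0.154 3.421 -3.347
endloop
endfacet
facet normal 0.382 -0.752 -0.537
outer loop
vertex 0.154 3.421 -3.347
vertex -0.199 2.492 -2.296
vertex -0.632 2.924 -3.21
endloop
endfacet
facet normal -0.382 0.752 0.537
outer loop
vertex -1.347 4.331 -2.207
vertex -0.128 4.396 -1.43
vertex -0.561 4.828 -2.344
endloop
endfacet
facet normal -0.836 -0.529 0.146
outer loop
vertex -0.914 3.899 -1.293
vertex -1.347 4.331 -2.207
vertex -0.199 2.492 -2.296
endloop
endfacet
facet normal -0.382 0.752 0.537
outer loop
vertex -0.914 3.899 -1.293
vertex -0.128 4.396 -1.43
vertex -1.347 4.331 -2.207
endloop
endfacet
facet normal 0.836 0.529 -0.146
outer loop
vertex -0.561 4.828 -2.344
vertex -0.128 4.396 -1.43
vertex 0.154 3.421 -3.347
endloop
endfacet
facet normal 0.382 -0.752 -0.537
outer loop
vertex 0.587 2.989 -2.433
vertex -0.199 2.492 -2.296
vertex 0.154 3.421 -3.347
endloop
endfacet
facet normal 0.836 0.529 -0.146
outer loop
vertex 0.154 3.421 -3.347
vertex -0.128 4.396 -1.43
vertex 0.587 2.989 -2.433
endloop
endfacet
facet normal 0.393 -0.393 0.831
outer loop
vertex 0.587 2.989 -2.433
vertex -0.914 3.899 -1.293
vertex -0.199 2.492 -2.296
endloop
endfacet
facet normal 0.393 -0.393 0.831
outer loop
vertex -0.128 4.396 -1.43
vertex -0.914 3.899 -1.293
vertex 0.587 2.989 -2.433
endloop
endfacet
facet normal -0.264 0.479 0.837
outer loop
vertex -0.801 -0.635 3.079
vertex -0.4 -1.194 3.525
vertex -0.01 -0.522 3.264
endloop
endfacet
facet normal -0.202 0.934 0.293
outer loop
vertex -0.801 -0.635 3.079
vertex -0.01 -0.522 3.264
vertex -0.285 -0.345 2.511
endloop
endfacet
facet normal -0.651 0.726 -0.221
outer loop
vertex -0.801 -0.635 3.079
vertex -0.285 -0.345 2.511
vertex -0.845 -0.909 2.308
endloop
endfacet
facet normal -0.990 0.140 0.007
outer loop
vertex -0.801 -0.635 3.079
vertex -0.845 -0.909 2.308
vertex -0.915 -1.434 2.934
endloop
endfacet
facet normal -0.751 -0.013 0.660
outer loop
vertex -0.801 -0.635 3.079
vertex -0.915 -1.434 2.934
vertex -0.4 -1.194 3.525
endloop
endfacet
facet normal 0.463 0.885 0.039
outer loop
vertex -0.285 -0.345 2.511
vertex -0.01 -0.522 3.264
vertex 0.435 -0.726 2.606
endloop
endfacet
facet normal 0.363 0.147 0.920
outer loop
vertex -0.01 -0.522 3.264
vertex -0.4 -1.194 3.525
vertex 0.365 -1.251 3.232
endloop
endfacet
facet normal -0.426 -0.646 0.633
outer loop
vertex -0.4 -1.194 3.525
vertex -0.915 -1.434 2.934
vertex -0.195 -1.815 3.029
endloop
endfacet
facet normal -0.812 -0.399 -0.426
outer loop
vertex -0.915 -1.434 2.934
vertex -0.845 -0.909 2.308
vertex -0.47 -1.638 2.276
endloop
endfacet
facet normal -0.263 0.547 -0.794
outer loop
vertex -0.845 -0.909 2.308
vertex -0.285 -0.345 2.511
vertex -0.08 -0.966 2.015
endloop
endfacet
facet normal 0.990 -0.140 -0.007
outer loop
vertex 0.321 -1.525 2.461
vertex 0.435 -0.726 2.606
vertex 0.365 -1.251 3.232
endloop
endfacet
facet normal 0.651 -0.726 0.221
outer loop
vertex 0.321 -1.525 2.461
vertex 0.365 -1.251 3.232
vertex -0.195 -1.815 3.029
endloop
endfacet
facet normal 0.202 -0.934 -0.293
outer loop
vertex 0.321 -1.525 2.461
vertex -0.195 -1.815 3.029
vertex -0.47 -1.638 2.276
endloop
endfacet
facet normal 0.264 -0.479 -0.837
outer loop
vertex 0.321 -1.525 2.461
vertex -0.47 -1.638 2.276
vertex -0.08 -0.966 2.015
endloop
endfacet
facet normal 0.751 0.013 -0.660
outer loop
vertex 0.321 -1.525 2.461
vertex -0.08 -0.966 2.015
vertex 0.435 -0.726 2.606
endloop
endfacet
facet normal 0.812 0.399 0.426
outer loop
vertex 0.365 -1.251 3.232
vertex 0.435 -0.726 2.606
vertex -0.01 -0.522 3.264
endloop
endfacet
facet normal 0.263 -0.547 0.794
outer loop
vertex -0.195 -1.815 3.029
vertex 0.365 -1.251 3.232
vertex -0.4 -1.194 3.525
endloop
endfacet
facet normal -0.463 -0.885 -0.039
outer loop
vertex -0.47 -1.638 2.276
vertex -0.195 -1.815 3.029
vertex -0.915 -1.434 2.934
endloop
endfacet
facet normal -0.363 -0.147 -0.920
outer loop
vertex -0.08 -0.966 2.015
vertex -0.47 -1.638 2.276
vertex -0.845 -0.909 2.308
endloop
endfacet
facet normal 0.426 0.646 -0.633
outer loop
vertex 0.435 -0.726 2.606
vertex -0.08 -0.966 2.015
vertex -0.285 -0.345 2.511
endloop
endfacet
facet normal -0.885 -0.091 -0.457
outer loop
vertex -3.147 0.483 -1.652
vertex -3.502 0.855 -1.039
vertex -2.838 2.395 -2.632
endloop
endfacet
facet normal 0.444 -0.464 -0.766
outer loop
vertex -0.998 2.585 -1.681
vertex -3.147 0.483 -1.652
vertex -2.838 2.395 -2.632
endloop
endfacet
facet normal -0.885 -0.091 -0.457
outer loop
vertex -2.838 2.395 -2.632
vertex -3.502 0.855 -1.039
vertex -3.193 2.766 -2.019
endloop
endfacet
facet normal 0.142 0.881 -0.451
outer loop
vertex -3.193 2.766 -2.019
vertex -0.998 2.585 -1.681
vertex -2.838 2.395 -2.632
endloop
endfacet
facet normal -0.143 -0.881 0.452
outer loop
vertex -3.147 0.483 -1.652
vertex -1.662 1.045 -0.088
vertex -3.502 0.855 -1.039
endloop
endfacet
facet normal 0.444 -0.465 -0.766
outer loop
vertex -1.307 0.674 -0.701
vertex -3.147 0.483 -1.652
vertex -0.998 2.585 -1.681
endloop
endfacet
facet normal -0.142 -0.881 0.451
outer loop
vertex -1.307 0.674 -0.701
vertex -1.662 1.045 -0.088
vertex -3.147 0.483 -1.652
endloop
endfacet
facet normal -0.444 0.465 0.766
outer loop
vertex -3.502 0.855 -1.039
vertex -1.662 1.045 -0.088
vertex -3.193 2.766 -2.019
endloop
endfacet
facet normal 0.142 0.881 -0.452
outer loop
vertex -1.353 2.957 -1.068
vertex -0.998 2.585 -1.681
vertex -3.193 2.766 -2.019
endloop
endfacet
facet normal -0.444 0.464 0.766
outer loop
vertex -3.193 2.766 -2.019
vertex -1.662 1.045 -0.088
vertex -1.353 2.957 -1.068
endloop
endfacet
facet normal 0.885 0.091 0.457
outer loop
vertex -1.353 2.957 -1.068
vertex -1.307 0.674 -0.701
vertex -0.998 2.585 -1.681
endloop
endfacet
facet normal 0.885 0.091 0.457
outer loop
vertex -1.662 1.045 -0.088
vertex -1.307 0.674 -0.701
vertex -1.353 2.957 -1.068
endloop
endfacet

endsolid


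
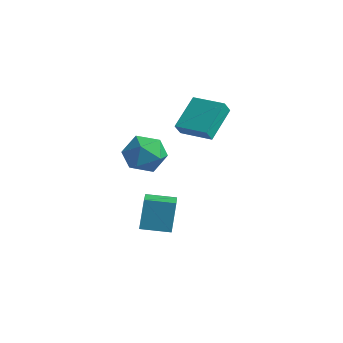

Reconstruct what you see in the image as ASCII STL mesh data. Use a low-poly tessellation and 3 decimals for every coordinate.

solid 
facet normal -0.992 -0.105 -0.063
outer loop
vertex -3.722 1.601 1.888
vertex -3.98 3.341 3.052
vertex -3.727 2.051 1.214
endloop
endfacet
facet normal 0.122 -0.825 -0.552
outer loop
vertex -1.94 2.239 1.328
vertex -3.722 1.601 1.888
vertex -3.727 2.051 1.214
endloop
endfacet
facet normal -0.993 -0.104 -0.064
outer loop
vertex -3.727 2.051 1.214
vertex -3.98 3.341 3.052
vertex -3.984 3.791 2.379
endloop
endfacet
facet normal -0.005 0.556 -0.831
outer loop
vertex -3.984 3.791 2.379
vertex -1.94 2.239 1.328
vertex -3.727 2.051 1.214
endloop
endfacet
facet normal 0.005 -0.555 0.832
outer loop
vertex -3.722 1.601 1.888
vertex -2.193 3.529 3.166
vertex -3.98 3.341 3.052
endloop
endfacet
facet normal 0.122 -0.825 -0.552
outer loop
vertex -1.936 1.789 2.001
vertex -3.722 1.601 1.888
vertex -1.94 2.239 1.328
endloop
endfacet
facet normal 0.006 -0.556 0.831
outer loop
vertex -1.936 1.789 2.001
vertex -2.193 3.529 3.166
vertex -3.722 1.601 1.888
endloop
endfacet
facet normal -0.122 0.825 0.552
outer loop
vertex -3.98 3.341 3.052
vertex -2.193 3.529 3.166
vertex -3.984 3.791 2.379
endloop
endfacet
facet normal -0.006 0.555 -0.832
outer loop
vertex -2.198 3.979 2.492
vertex -1.94 2.239 1.328
vertex -3.984 3.791 2.379
endloop
endfacet
facet normal -0.122 0.825 0.552
outer loop
vertex -3.984 3.791 2.379
vertex -2.193 3.529 3.166
vertex -2.198 3.979 2.492
endloop
endfacet
facet normal 0.992 0.104 0.064
outer loop
vertex -2.198 3.979 2.492
vertex -1.936 1.789 2.001
vertex -1.94 2.239 1.328
endloop
endfacet
facet normal 0.993 0.105 0.063
outer loop
vertex -2.193 3.529 3.166
vertex -1.936 1.789 2.001
vertex -2.198 3.979 2.492
endloop
endfacet
facet normal -0.812 -0.572 0.113
outer loop
vertex -2.264 -2.455 -0.71
vertex -3.265 -1.164 -1.364
vertex -2.042 -3.081 -2.286
endloop
endfacet
facet normal 0.569 -0.734 0.372
outer loop
vertex -0.815 -2.216 -2.456
vertex -2.264 -2.455 -0.71
vertex -2.042 -3.081 -2.286
endloop
endfacet
facet normal -0.812 -0.572 0.113
outer loop
vertex -2.042 -3.081 -2.286
vertex -3.265 -1.164 -1.364
vertex -3.043 -1.789 -2.94
endloop
endfacet
facet normal 0.130 -0.366 -0.922
outer loop
vertex -3.043 -1.789 -2.94
vertex -0.815 -2.216 -2.456
vertex -2.042 -3.081 -2.286
endloop
endfacet
facet normal -0.130 0.366 0.922
outer loop
vertex -2.264 -2.455 -0.71
vertex -2.038 -0.299 -1.534
vertex -3.265 -1.164 -1.364
endloop
endfacet
facet normal 0.568 -0.734 0.371
outer loop
vertex -1.037 -1.591 -0.88
vertex -2.264 -2.455 -0.71
vertex -0.815 -2.216 -2.456
endloop
endfacet
facet normal -0.130 0.366 0.922
outer loop
vertex -1.037 -1.591 -0.88
vertex -2.038 -0.299 -1.534
vertex -2.264 -2.455 -0.71
endloop
endfacet
facet normal -0.569 0.734 -0.371
outer loop
vertex -3.265 -1.164 -1.364
vertex -2.038 -0.299 -1.534
vertex -3.043 -1.789 -2.94
endloop
endfacet
facet normal 0.130 -0.366 -0.921
outer loop
vertex -1.816 -0.925 -3.11
vertex -0.815 -2.216 -2.456
vertex -3.043 -1.789 -2.94
endloop
endfacet
facet normal -0.568 0.734 -0.372
outer loop
vertex -3.043 -1.789 -2.94
vertex -2.038 -0.299 -1.534
vertex -1.816 -0.925 -3.11
endloop
endfacet
facet normal 0.812 0.573 -0.113
outer loop
vertex -1.816 -0.925 -3.11
vertex -1.037 -1.591 -0.88
vertex -0.815 -2.216 -2.456
endloop
endfacet
facet normal 0.812 0.572 -0.113
outer loop
vertex -2.038 -0.299 -1.534
vertex -1.037 -1.591 -0.88
vertex -1.816 -0.925 -3.11
endloop
endfacet
facet normal -0.787 0.495 0.369
outer loop
vertex -2.876 -2.761 2.689
vertex -2.412 -2.812 3.747
vertex -2.174 -1.917 3.053
endloop
endfacet
facet normal -0.662 0.683 -0.308
outer loop
vertex -2.876 -2.761 2.689
vertex -2.174 -1.917 3.053
vertex -2.085 -2.318 1.971
endloop
endfacet
facet normal -0.698 0.096 -0.710
outer loop
vertex -2.876 -2.761 2.689
vertex -2.085 -2.318 1.971
vertex -2.268 -3.46 1.997
endloop
endfacet
facet normal -0.844 -0.455 -0.282
outer loop
vertex -2.876 -2.761 2.689
vertex -2.268 -3.46 1.997
vertex -2.47 -3.765 3.094
endloop
endfacet
facet normal -0.899 -0.209 0.384
outer loop
vertex -2.876 -2.761 2.689
vertex -2.47 -3.765 3.094
vertex -2.412 -2.812 3.747
endloop
endfacet
facet normal 0.005 0.938 -0.347
outer loop
vertex -2.085 -2.318 1.971
vertex -2.174 -1.917 3.053
vertex -1.13 -2.095 2.586
endloop
endfacet
facet normal -0.197 0.633 0.749
outer loop
vertex -2.174 -1.917 3.053
vertex -2.412 -2.812 3.747
vertex -1.332 -2.4 3.683
endloop
endfacet
facet normal -0.380 -0.507 0.774
outer loop
vertex -2.412 -2.812 3.747
vertex -2.47 -3.765 3.094
vertex -1.515 -3.542 3.709
endloop
endfacet
facet normal -0.291 -0.906 -0.306
outer loop
vertex -2.47 -3.765 3.094
vertex -2.268 -3.46 1.997
vertex -1.426 -3.943 2.627
endloop
endfacet
facet normal -0.054 -0.014 -0.998
outer loop
vertex -2.268 -3.46 1.997
vertex -2.085 -2.318 1.971
vertex -1.188 -3.048 1.933
endloop
endfacet
facet normal 0.844 0.455 0.282
outer loop
vertex -0.724 -3.099 2.991
vertex -1.13 -2.095 2.586
vertex -1.332 -2.4 3.683
endloop
endfacet
facet normal 0.698 -0.096 0.710
outer loop
vertex -0.724 -3.099 2.991
vertex -1.332 -2.4 3.683
vertex -1.515 -3.542 3.709
endloop
endfacet
facet normal 0.662 -0.683 0.308
outer loop
vertex -0.724 -3.099 2.991
vertex -1.515 -3.542 3.709
vertex -1.426 -3.943 2.627
endloop
endfacet
facet normal 0.787 -0.495 -0.369
outer loop
vertex -0.724 -3.099 2.991
vertex -1.426 -3.943 2.627
vertex -1.188 -3.048 1.933
endloop
endfacet
facet normal 0.899 0.209 -0.384
outer loop
vertex -0.724 -3.099 2.991
vertex -1.188 -3.048 1.933
vertex -1.13 -2.095 2.586
endloop
endfacet
facet normal 0.291 0.906 0.306
outer loop
vertex -1.332 -2.4 3.683
vertex -1.13 -2.095 2.586
vertex -2.174 -1.917 3.053
endloop
endfacet
facet normal 0.054 0.014 0.998
outer loop
vertex -1.515 -3.542 3.709
vertex -1.332 -2.4 3.683
vertex -2.412 -2.812 3.747
endloop
endfacet
facet normal -0.005 -0.938 0.347
outer loop
vertex -1.426 -3.943 2.627
vertex -1.515 -3.542 3.709
vertex -2.47 -3.765 3.094
endloop
endfacet
facet normal 0.197 -0.633 -0.749
outer loop
vertex -1.188 -3.048 1.933
vertex -1.426 -3.943 2.627
vertex -2.268 -3.46 1.997
endloop
endfacet
facet normal 0.380 0.507 -0.774
outer loop
vertex -1.13 -2.095 2.586
vertex -1.188 -3.048 1.933
vertex -2.085 -2.318 1.971
endloop
endfacet

endsolid
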